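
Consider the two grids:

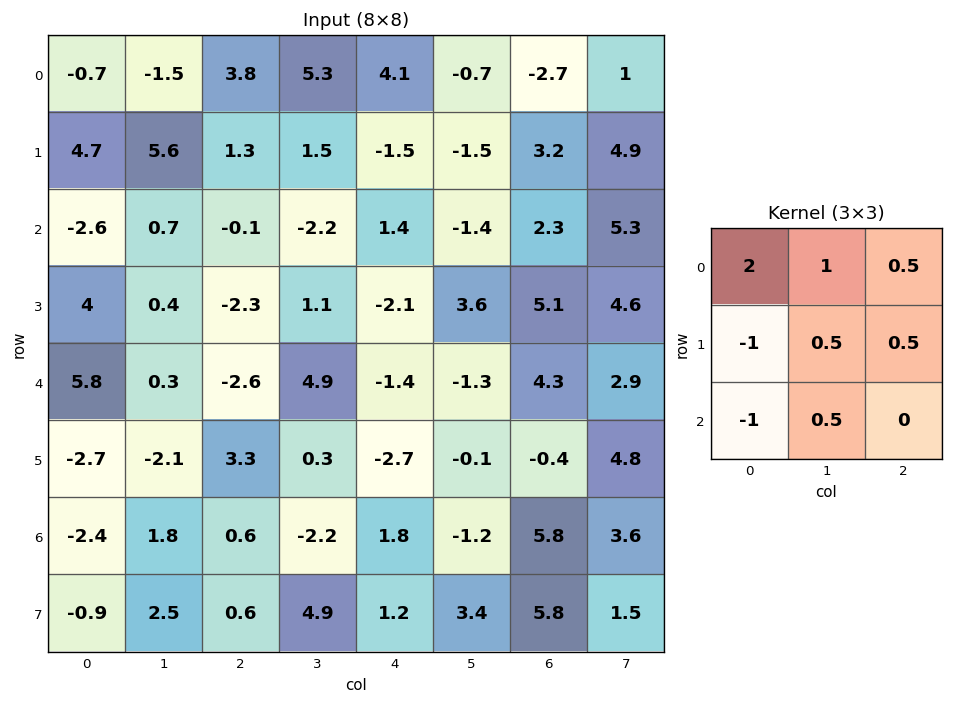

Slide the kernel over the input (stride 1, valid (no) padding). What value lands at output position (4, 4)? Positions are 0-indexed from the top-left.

The receptive field on the input at this output position is [-1.4 -1.3 4.3 / -2.7 -0.1 -0.4 / 1.8 -1.2 5.8]. Elementwise product with the kernel and sum: -1.4·2 + -1.3·1 + 4.3·0.5 + -2.7·-1 + -0.1·0.5 + -0.4·0.5 + 1.8·-1 + -1.2·0.5.

-1.9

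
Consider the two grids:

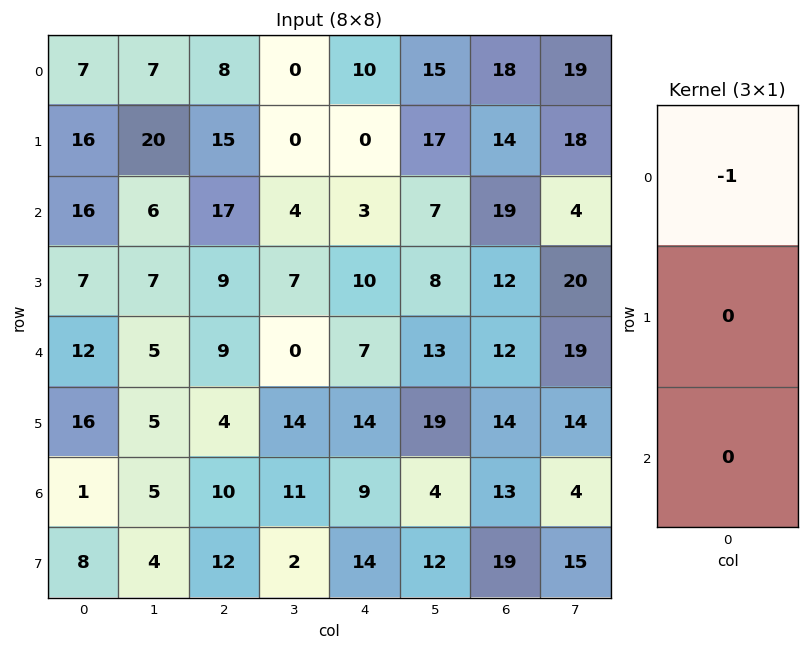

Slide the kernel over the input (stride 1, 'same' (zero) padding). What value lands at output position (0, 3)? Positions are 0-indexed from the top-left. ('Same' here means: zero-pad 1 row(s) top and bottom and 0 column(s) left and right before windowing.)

The receptive field on the zero-padded input at this output position is [0 / 0 / 0]. Elementwise product with the kernel and sum: 0·-1.

0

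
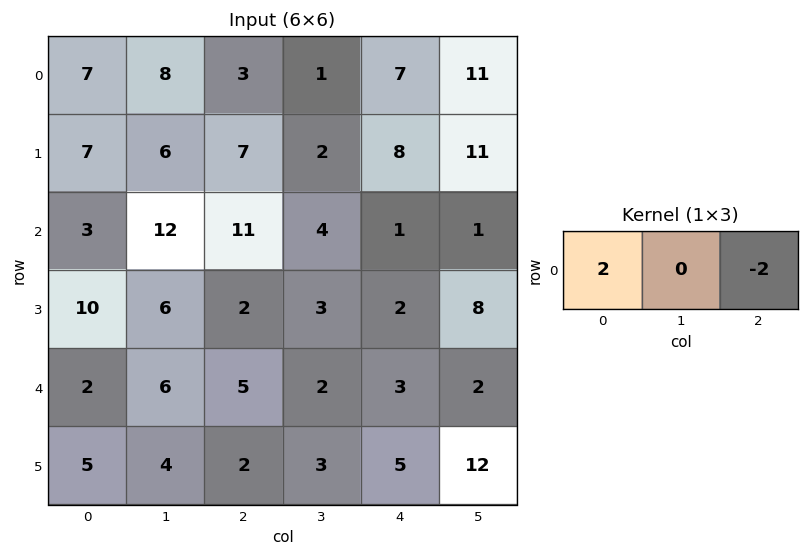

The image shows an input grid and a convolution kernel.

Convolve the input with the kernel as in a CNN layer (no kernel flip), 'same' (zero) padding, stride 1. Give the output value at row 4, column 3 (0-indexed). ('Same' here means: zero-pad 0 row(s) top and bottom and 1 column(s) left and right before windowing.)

4

The receptive field on the zero-padded input at this output position is [5 2 3]. Elementwise product with the kernel and sum: 5·2 + 3·-2.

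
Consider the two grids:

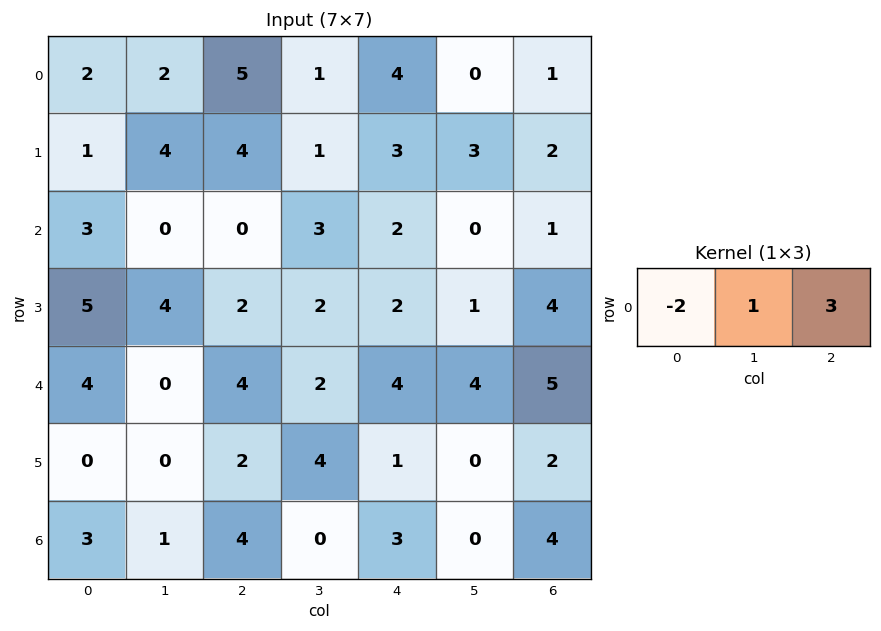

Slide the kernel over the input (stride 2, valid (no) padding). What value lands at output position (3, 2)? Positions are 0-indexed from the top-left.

The receptive field on the input at this output position is [3 0 4]. Elementwise product with the kernel and sum: 3·-2 + 0·1 + 4·3.

6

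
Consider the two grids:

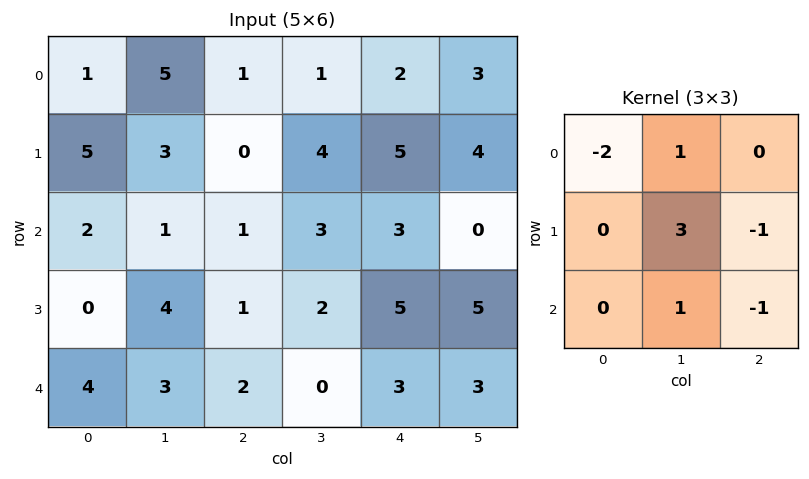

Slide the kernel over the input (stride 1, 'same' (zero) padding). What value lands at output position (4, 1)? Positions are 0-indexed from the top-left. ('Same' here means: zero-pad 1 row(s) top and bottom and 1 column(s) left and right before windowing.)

The receptive field on the zero-padded input at this output position is [0 4 1 / 4 3 2 / 0 0 0]. Elementwise product with the kernel and sum: 0·-2 + 4·1 + 3·3 + 2·-1 + 0·1 + 0·-1.

11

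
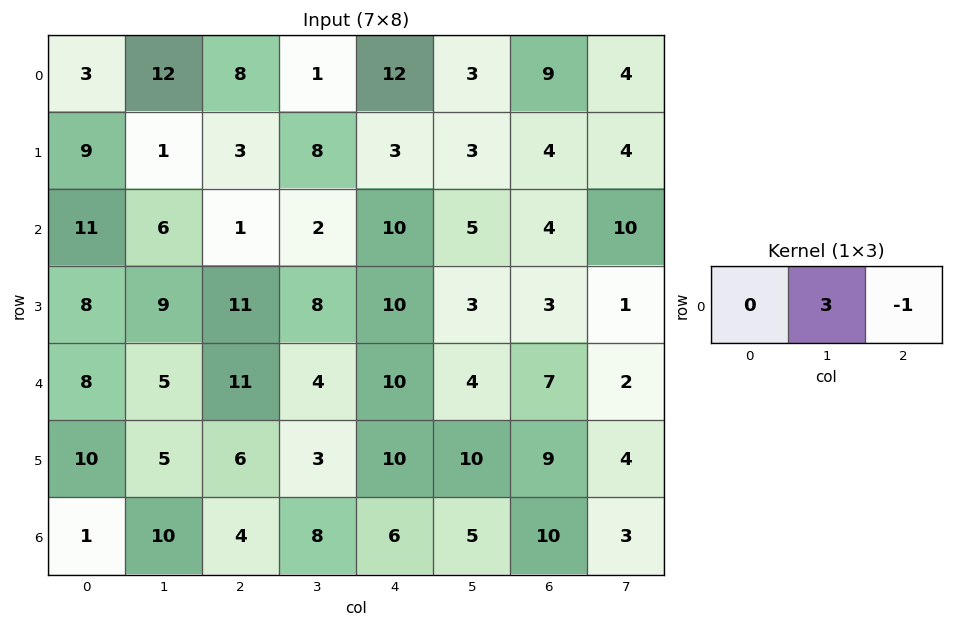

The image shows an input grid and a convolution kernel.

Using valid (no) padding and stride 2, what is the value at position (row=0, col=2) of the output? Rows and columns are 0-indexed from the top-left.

0

The receptive field on the input at this output position is [12 3 9]. Elementwise product with the kernel and sum: 3·3 + 9·-1.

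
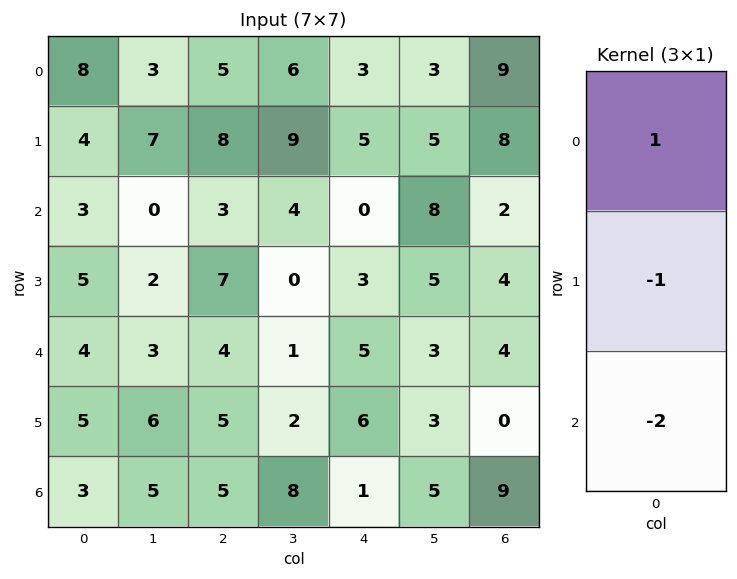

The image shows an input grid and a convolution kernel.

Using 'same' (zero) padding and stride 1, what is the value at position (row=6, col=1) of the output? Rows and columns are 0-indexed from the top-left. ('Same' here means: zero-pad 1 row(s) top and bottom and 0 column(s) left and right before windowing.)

1

The receptive field on the zero-padded input at this output position is [6 / 5 / 0]. Elementwise product with the kernel and sum: 6·1 + 5·-1 + 0·-2.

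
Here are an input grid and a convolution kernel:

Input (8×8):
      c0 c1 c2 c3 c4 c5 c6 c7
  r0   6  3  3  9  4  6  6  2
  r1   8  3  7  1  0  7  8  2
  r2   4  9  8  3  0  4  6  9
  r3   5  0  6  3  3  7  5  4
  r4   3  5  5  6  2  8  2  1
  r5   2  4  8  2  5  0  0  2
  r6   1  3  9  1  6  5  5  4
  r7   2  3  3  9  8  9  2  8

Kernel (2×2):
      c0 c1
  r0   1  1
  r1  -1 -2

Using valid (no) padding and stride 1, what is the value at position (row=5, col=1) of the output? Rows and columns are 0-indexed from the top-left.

The receptive field on the input at this output position is [4 8 / 3 9]. Elementwise product with the kernel and sum: 4·1 + 8·1 + 3·-1 + 9·-2.

-9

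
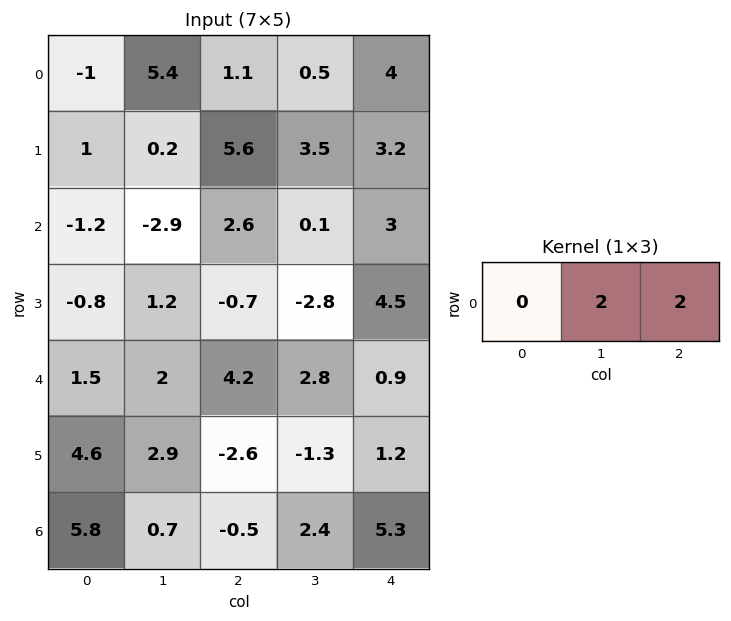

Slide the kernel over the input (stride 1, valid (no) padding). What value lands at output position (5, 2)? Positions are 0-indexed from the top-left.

The receptive field on the input at this output position is [-2.6 -1.3 1.2]. Elementwise product with the kernel and sum: -1.3·2 + 1.2·2.

-0.2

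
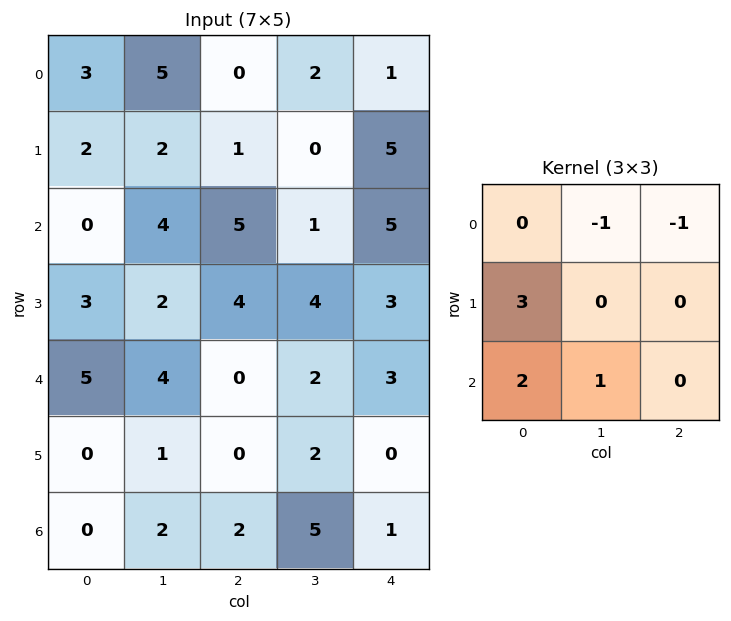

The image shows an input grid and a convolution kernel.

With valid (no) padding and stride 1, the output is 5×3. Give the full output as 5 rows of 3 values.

Output[0,0]: The receptive field on the input at this output position is [3 5 0 / 2 2 1 / 0 4 5]. Elementwise product with the kernel and sum: 5·-1 + 0·-1 + 2·3 + 0·2 + 4·1.

5 17 11
5 19 22
14 8 8
10 6 -5
-2 7 4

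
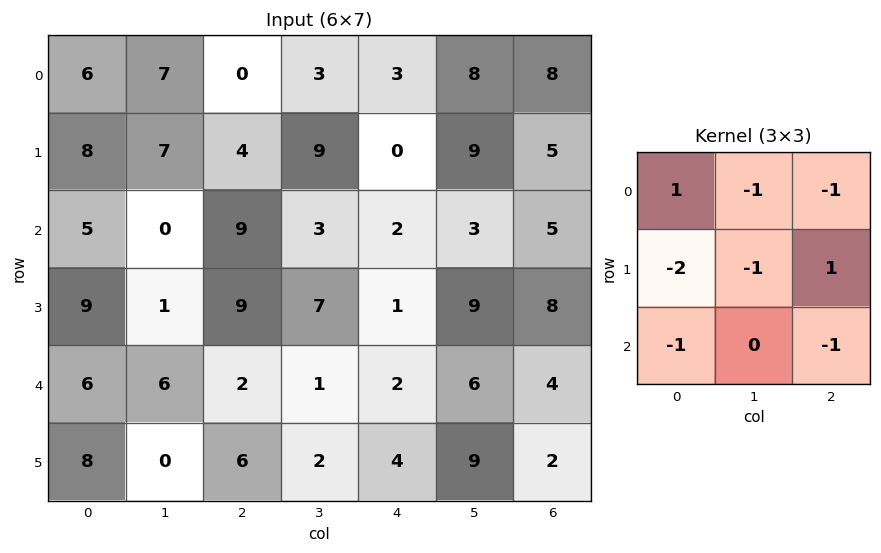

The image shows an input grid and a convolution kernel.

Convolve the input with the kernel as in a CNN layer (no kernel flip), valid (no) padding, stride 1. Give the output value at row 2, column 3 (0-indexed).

-15

The receptive field on the input at this output position is [3 2 3 / 7 1 9 / 1 2 6]. Elementwise product with the kernel and sum: 3·1 + 2·-1 + 3·-1 + 7·-2 + 1·-1 + 9·1 + 1·-1 + 6·-1.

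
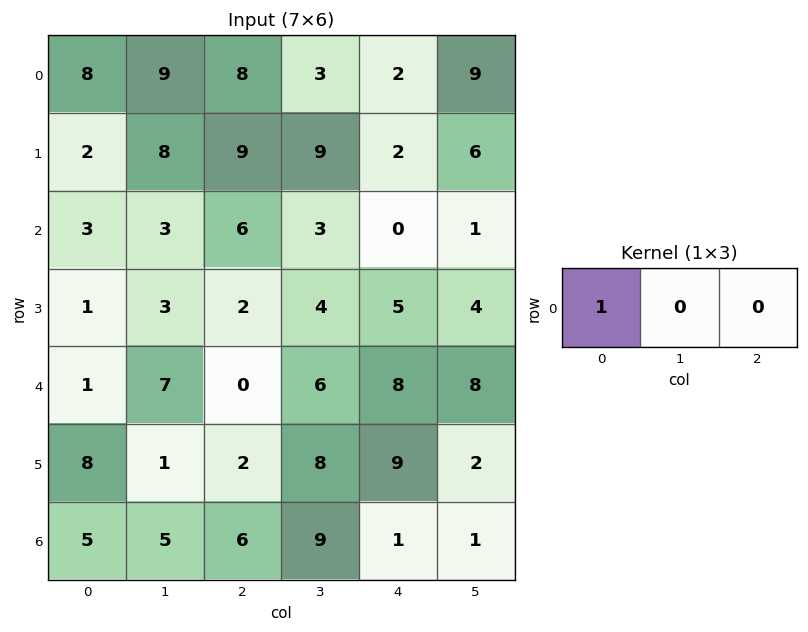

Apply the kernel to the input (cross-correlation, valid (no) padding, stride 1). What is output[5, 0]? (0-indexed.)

8

The receptive field on the input at this output position is [8 1 2]. Elementwise product with the kernel and sum: 8·1.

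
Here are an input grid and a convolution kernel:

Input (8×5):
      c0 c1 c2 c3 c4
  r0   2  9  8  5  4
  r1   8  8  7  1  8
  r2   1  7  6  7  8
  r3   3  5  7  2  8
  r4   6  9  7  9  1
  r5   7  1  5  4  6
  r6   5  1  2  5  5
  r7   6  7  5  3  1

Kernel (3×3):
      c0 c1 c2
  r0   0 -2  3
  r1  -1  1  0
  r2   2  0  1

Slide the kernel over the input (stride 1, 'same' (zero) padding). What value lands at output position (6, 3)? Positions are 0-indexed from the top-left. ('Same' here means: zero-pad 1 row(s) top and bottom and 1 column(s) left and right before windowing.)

The receptive field on the zero-padded input at this output position is [5 4 6 / 2 5 5 / 5 3 1]. Elementwise product with the kernel and sum: 4·-2 + 6·3 + 2·-1 + 5·1 + 5·2 + 1·1.

24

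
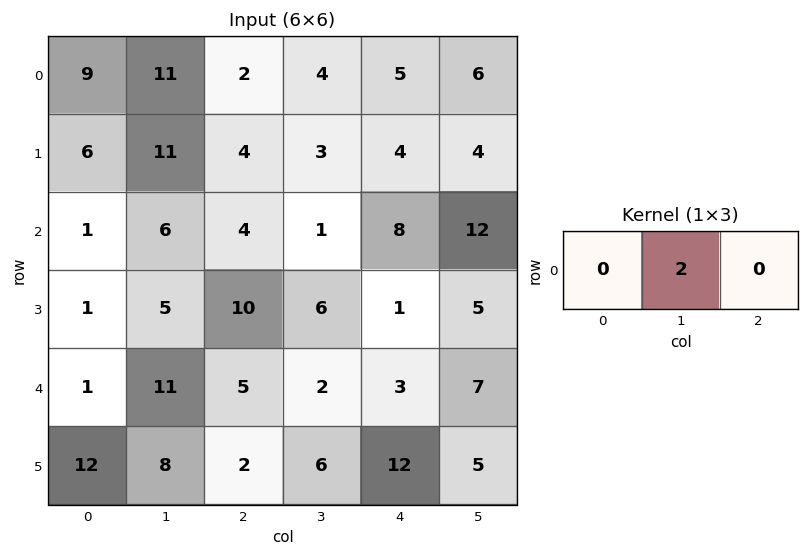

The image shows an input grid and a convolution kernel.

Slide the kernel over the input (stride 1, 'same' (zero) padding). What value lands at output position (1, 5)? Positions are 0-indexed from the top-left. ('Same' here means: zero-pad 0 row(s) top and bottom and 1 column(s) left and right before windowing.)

8

The receptive field on the zero-padded input at this output position is [4 4 0]. Elementwise product with the kernel and sum: 4·2.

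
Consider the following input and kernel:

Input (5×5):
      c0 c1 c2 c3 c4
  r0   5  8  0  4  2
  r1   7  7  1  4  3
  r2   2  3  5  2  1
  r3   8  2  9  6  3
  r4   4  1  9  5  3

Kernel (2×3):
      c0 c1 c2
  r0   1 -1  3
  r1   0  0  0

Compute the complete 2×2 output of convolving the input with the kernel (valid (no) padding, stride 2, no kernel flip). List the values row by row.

Output[0,0]: The receptive field on the input at this output position is [5 8 0 / 7 7 1]. Elementwise product with the kernel and sum: 5·1 + 8·-1 + 0·3.
Output[0,1]: The receptive field on the input at this output position is [0 4 2 / 1 4 3]. Elementwise product with the kernel and sum: 0·1 + 4·-1 + 2·3.

-3 2
14 6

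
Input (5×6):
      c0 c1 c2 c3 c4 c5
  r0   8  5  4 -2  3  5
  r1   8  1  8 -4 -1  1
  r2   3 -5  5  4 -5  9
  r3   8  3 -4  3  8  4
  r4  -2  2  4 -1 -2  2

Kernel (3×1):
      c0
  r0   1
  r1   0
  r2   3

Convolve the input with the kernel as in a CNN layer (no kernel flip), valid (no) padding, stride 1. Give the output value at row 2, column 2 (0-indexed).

The receptive field on the input at this output position is [5 / -4 / 4]. Elementwise product with the kernel and sum: 5·1 + 4·3.

17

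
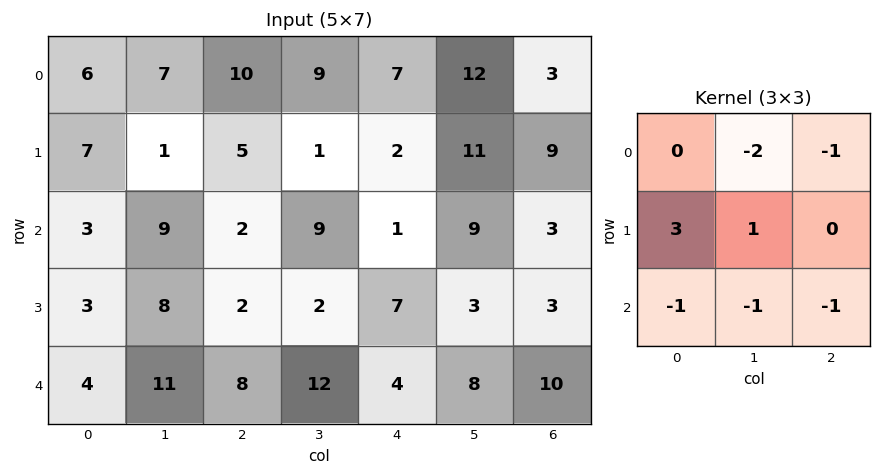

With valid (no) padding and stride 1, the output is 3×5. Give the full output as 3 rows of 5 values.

Output[0,0]: The receptive field on the input at this output position is [6 7 10 / 7 1 5 / 3 9 2]. Elementwise product with the kernel and sum: 7·-2 + 10·-1 + 7·3 + 1·1 + 3·-1 + 9·-1 + 2·-1.

-16 -41 -21 -40 -23
-2 6 0 1 -32
-26 -18 -35 -22 -19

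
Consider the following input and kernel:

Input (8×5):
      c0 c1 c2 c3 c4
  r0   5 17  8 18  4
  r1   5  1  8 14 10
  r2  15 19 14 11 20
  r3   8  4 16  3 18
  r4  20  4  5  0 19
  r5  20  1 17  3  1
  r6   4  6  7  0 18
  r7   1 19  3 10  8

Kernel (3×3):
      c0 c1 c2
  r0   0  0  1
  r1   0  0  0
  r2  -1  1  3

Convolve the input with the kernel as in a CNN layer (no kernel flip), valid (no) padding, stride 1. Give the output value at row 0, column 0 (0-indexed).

54

The receptive field on the input at this output position is [5 17 8 / 5 1 8 / 15 19 14]. Elementwise product with the kernel and sum: 8·1 + 15·-1 + 19·1 + 14·3.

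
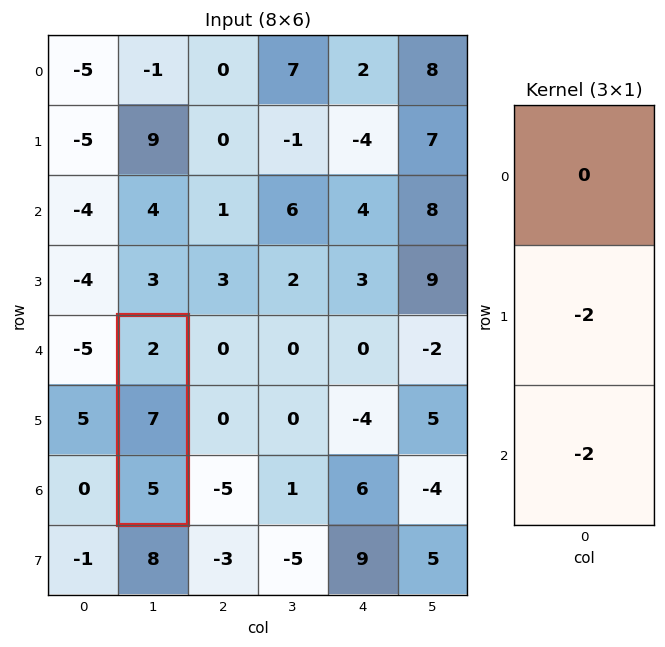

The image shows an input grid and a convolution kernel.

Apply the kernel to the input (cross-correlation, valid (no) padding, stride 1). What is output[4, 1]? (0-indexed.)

The receptive field on the input at this output position is [2 / 7 / 5]. Elementwise product with the kernel and sum: 7·-2 + 5·-2.

-24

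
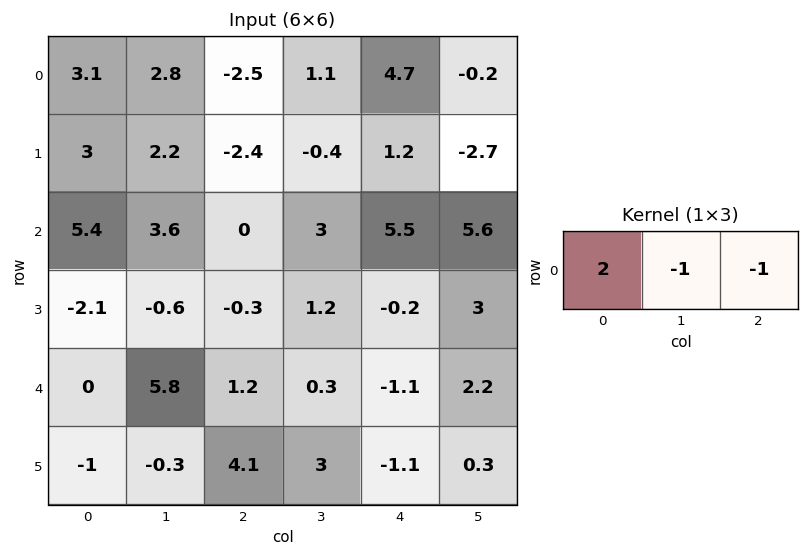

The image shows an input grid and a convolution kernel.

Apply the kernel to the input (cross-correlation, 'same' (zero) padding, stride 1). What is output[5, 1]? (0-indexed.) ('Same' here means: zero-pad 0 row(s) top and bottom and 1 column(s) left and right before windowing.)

-5.8

The receptive field on the zero-padded input at this output position is [-1 -0.3 4.1]. Elementwise product with the kernel and sum: -1·2 + -0.3·-1 + 4.1·-1.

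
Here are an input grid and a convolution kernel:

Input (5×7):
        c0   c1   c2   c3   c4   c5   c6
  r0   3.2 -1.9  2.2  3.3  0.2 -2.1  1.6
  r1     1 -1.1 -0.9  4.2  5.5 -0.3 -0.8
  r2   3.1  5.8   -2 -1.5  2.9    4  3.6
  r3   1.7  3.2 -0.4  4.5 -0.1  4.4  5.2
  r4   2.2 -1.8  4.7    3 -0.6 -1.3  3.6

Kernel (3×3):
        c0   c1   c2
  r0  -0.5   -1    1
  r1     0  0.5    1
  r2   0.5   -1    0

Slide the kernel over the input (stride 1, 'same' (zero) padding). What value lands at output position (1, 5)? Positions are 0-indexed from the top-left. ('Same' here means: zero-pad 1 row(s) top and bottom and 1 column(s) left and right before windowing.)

0.1

The receptive field on the zero-padded input at this output position is [0.2 -2.1 1.6 / 5.5 -0.3 -0.8 / 2.9 4 3.6]. Elementwise product with the kernel and sum: 0.2·-0.5 + -2.1·-1 + 1.6·1 + -0.3·0.5 + -0.8·1 + 2.9·0.5 + 4·-1.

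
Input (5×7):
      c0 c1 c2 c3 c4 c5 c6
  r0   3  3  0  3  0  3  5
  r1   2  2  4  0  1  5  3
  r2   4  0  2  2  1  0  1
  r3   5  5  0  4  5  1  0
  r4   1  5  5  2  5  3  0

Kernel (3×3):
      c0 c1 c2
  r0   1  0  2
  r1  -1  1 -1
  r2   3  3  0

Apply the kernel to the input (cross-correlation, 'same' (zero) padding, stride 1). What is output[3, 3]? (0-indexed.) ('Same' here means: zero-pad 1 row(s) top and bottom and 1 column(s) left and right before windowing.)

The receptive field on the zero-padded input at this output position is [2 2 1 / 0 4 5 / 5 2 5]. Elementwise product with the kernel and sum: 2·1 + 1·2 + 0·-1 + 4·1 + 5·-1 + 5·3 + 2·3.

24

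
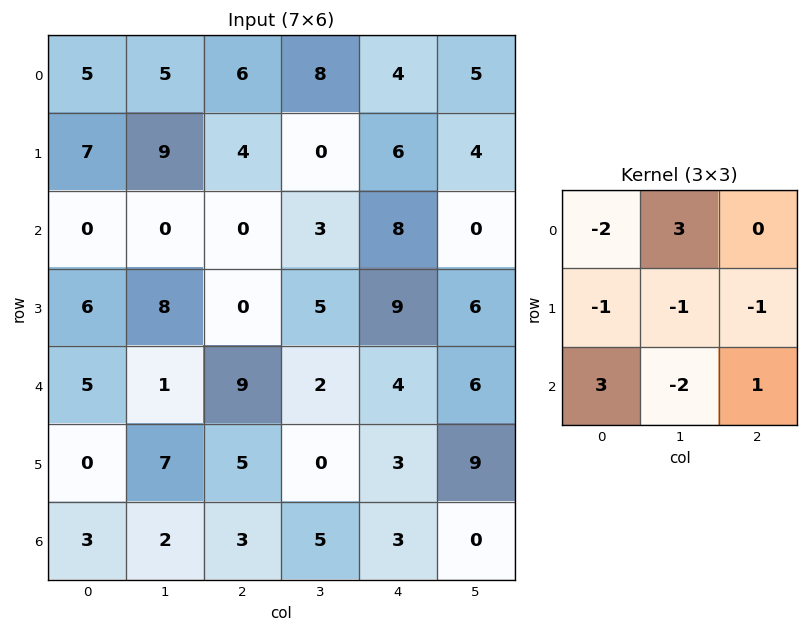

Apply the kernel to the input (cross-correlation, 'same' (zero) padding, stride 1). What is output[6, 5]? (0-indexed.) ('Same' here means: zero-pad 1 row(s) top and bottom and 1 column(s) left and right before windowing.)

The receptive field on the zero-padded input at this output position is [3 9 0 / 3 0 0 / 0 0 0]. Elementwise product with the kernel and sum: 3·-2 + 9·3 + 3·-1 + 0·-1 + 0·-1 + 0·3 + 0·-2 + 0·1.

18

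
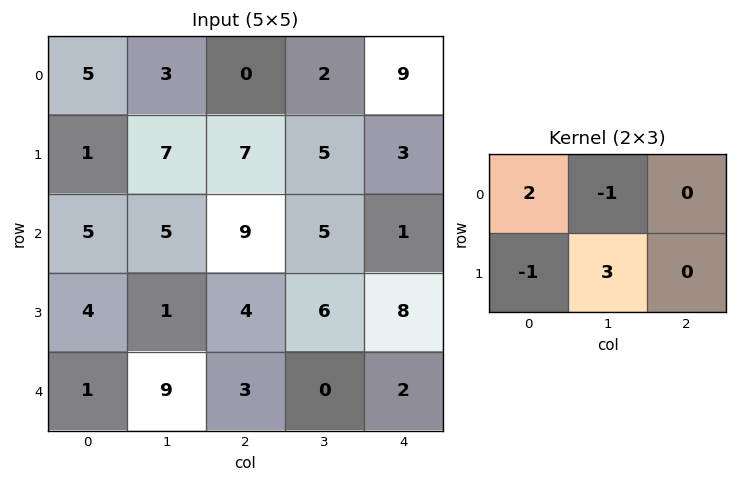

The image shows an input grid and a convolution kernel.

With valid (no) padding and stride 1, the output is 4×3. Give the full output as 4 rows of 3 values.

27 20 6
5 29 15
4 12 27
33 -2 -1

Output[0,0]: The receptive field on the input at this output position is [5 3 0 / 1 7 7]. Elementwise product with the kernel and sum: 5·2 + 3·-1 + 1·-1 + 7·3.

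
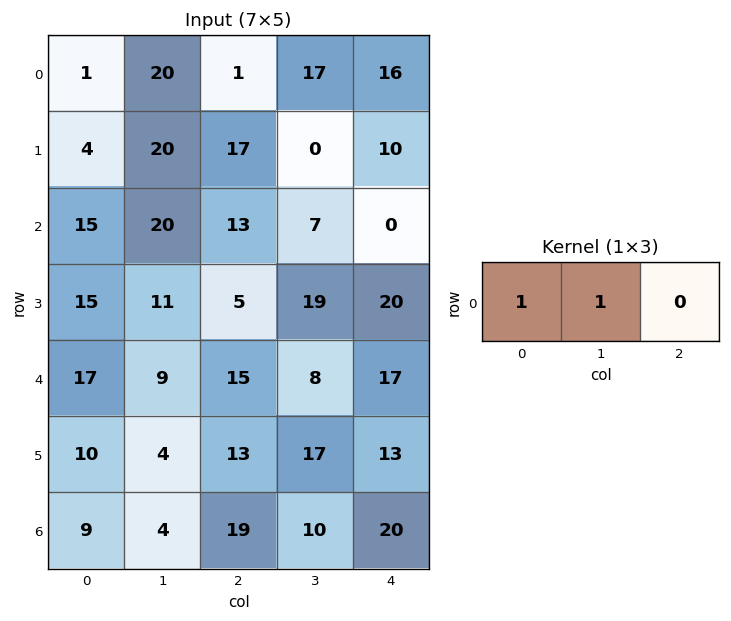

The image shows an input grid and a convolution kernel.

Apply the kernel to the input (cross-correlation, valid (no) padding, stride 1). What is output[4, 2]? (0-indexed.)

23

The receptive field on the input at this output position is [15 8 17]. Elementwise product with the kernel and sum: 15·1 + 8·1.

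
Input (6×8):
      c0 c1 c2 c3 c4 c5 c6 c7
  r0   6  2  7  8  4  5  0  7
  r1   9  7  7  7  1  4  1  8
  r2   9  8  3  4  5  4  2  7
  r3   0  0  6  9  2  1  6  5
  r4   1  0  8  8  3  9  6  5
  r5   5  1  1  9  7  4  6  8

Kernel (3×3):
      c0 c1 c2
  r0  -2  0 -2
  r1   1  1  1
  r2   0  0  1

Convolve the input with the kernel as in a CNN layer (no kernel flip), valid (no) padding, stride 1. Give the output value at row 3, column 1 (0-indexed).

The receptive field on the input at this output position is [0 6 9 / 0 8 8 / 1 1 9]. Elementwise product with the kernel and sum: 0·-2 + 9·-2 + 0·1 + 8·1 + 8·1 + 9·1.

7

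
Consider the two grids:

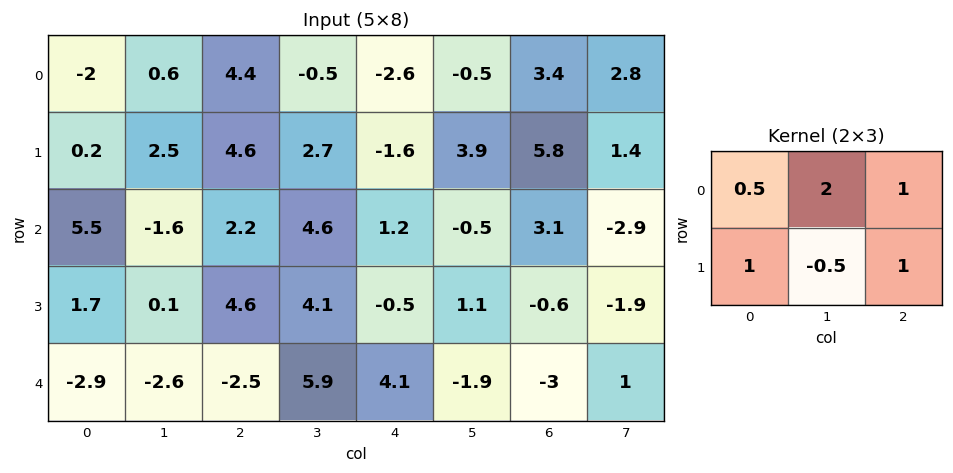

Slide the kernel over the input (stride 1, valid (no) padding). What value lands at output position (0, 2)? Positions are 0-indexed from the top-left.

The receptive field on the input at this output position is [4.4 -0.5 -2.6 / 4.6 2.7 -1.6]. Elementwise product with the kernel and sum: 4.4·0.5 + -0.5·2 + -2.6·1 + 4.6·1 + 2.7·-0.5 + -1.6·1.

0.25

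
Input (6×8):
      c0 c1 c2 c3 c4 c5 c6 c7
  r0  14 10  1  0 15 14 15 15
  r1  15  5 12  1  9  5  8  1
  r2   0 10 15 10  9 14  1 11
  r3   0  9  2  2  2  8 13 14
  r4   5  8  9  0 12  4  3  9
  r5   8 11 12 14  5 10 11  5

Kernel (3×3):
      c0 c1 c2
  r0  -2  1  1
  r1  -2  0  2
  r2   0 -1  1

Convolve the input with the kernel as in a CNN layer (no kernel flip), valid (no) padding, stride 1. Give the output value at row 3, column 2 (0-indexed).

-3

The receptive field on the input at this output position is [2 2 2 / 9 0 12 / 12 14 5]. Elementwise product with the kernel and sum: 2·-2 + 2·1 + 2·1 + 9·-2 + 12·2 + 14·-1 + 5·1.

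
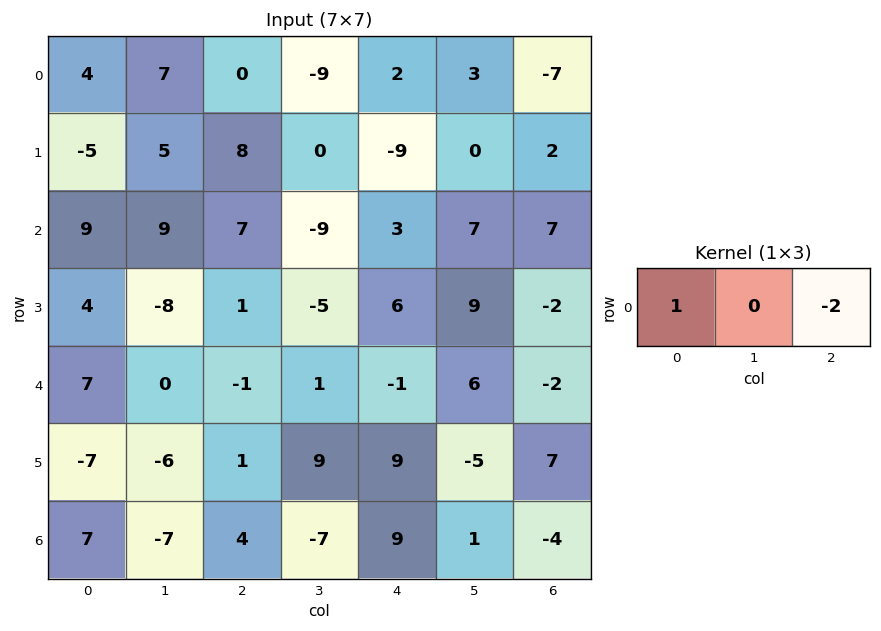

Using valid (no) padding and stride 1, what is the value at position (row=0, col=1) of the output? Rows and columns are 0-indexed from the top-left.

25

The receptive field on the input at this output position is [7 0 -9]. Elementwise product with the kernel and sum: 7·1 + -9·-2.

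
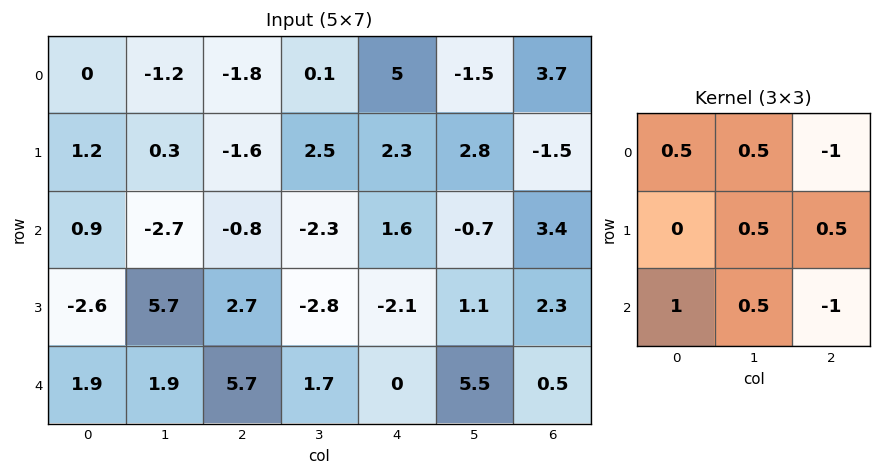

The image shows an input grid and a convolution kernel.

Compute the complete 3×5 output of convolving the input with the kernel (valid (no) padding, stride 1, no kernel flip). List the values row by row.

Output[0,0]: The receptive field on the input at this output position is [0 -1.2 -1.8 / 1.2 0.3 -1.6 / 0.9 -2.7 -0.8]. Elementwise product with the kernel and sum: 0·0.5 + -1.2·0.5 + -1.8·-1 + 0.3·0.5 + -1.6·0.5 + 0.9·1 + -2.7·0.5 + -0.8·-1.

0.9 -1.95 -7 5.8 -3.45
-1.85 5.15 1.2 -4.9 1.55
1.25 3.55 0.95 -3.95 1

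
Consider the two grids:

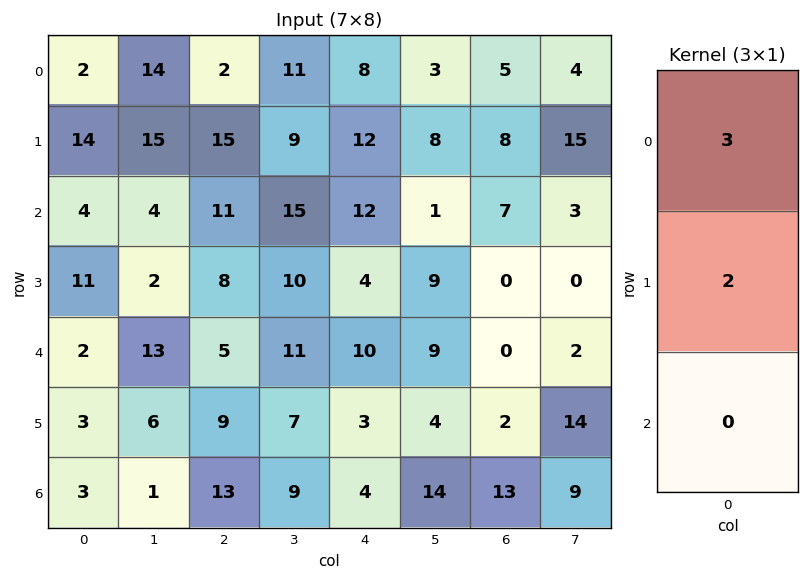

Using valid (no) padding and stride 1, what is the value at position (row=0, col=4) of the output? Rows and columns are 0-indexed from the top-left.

The receptive field on the input at this output position is [8 / 12 / 12]. Elementwise product with the kernel and sum: 8·3 + 12·2.

48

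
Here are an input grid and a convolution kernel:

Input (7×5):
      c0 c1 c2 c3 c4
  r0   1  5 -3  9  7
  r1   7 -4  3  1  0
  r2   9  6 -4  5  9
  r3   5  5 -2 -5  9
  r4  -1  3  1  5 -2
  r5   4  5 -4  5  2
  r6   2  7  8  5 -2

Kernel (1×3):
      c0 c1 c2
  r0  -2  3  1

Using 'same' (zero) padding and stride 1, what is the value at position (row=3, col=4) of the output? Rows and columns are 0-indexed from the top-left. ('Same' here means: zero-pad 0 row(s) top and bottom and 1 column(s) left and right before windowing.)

37

The receptive field on the zero-padded input at this output position is [-5 9 0]. Elementwise product with the kernel and sum: -5·-2 + 9·3 + 0·1.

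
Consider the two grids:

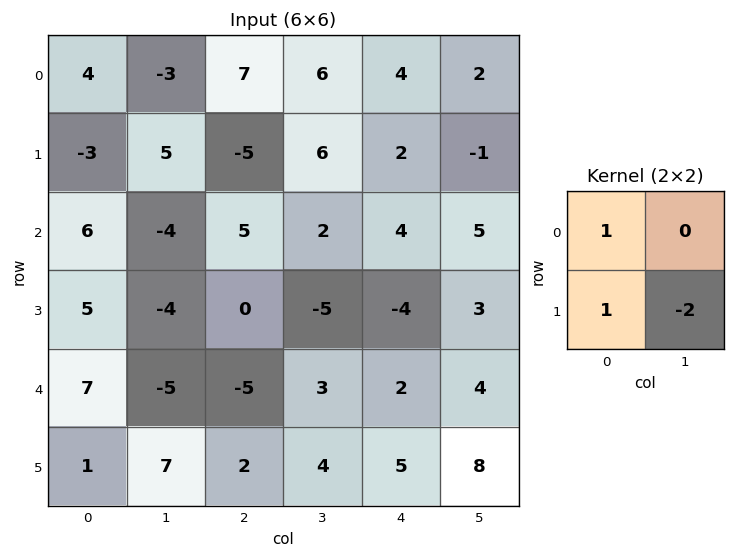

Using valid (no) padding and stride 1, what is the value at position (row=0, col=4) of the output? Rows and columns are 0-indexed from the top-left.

The receptive field on the input at this output position is [4 2 / 2 -1]. Elementwise product with the kernel and sum: 4·1 + 2·1 + -1·-2.

8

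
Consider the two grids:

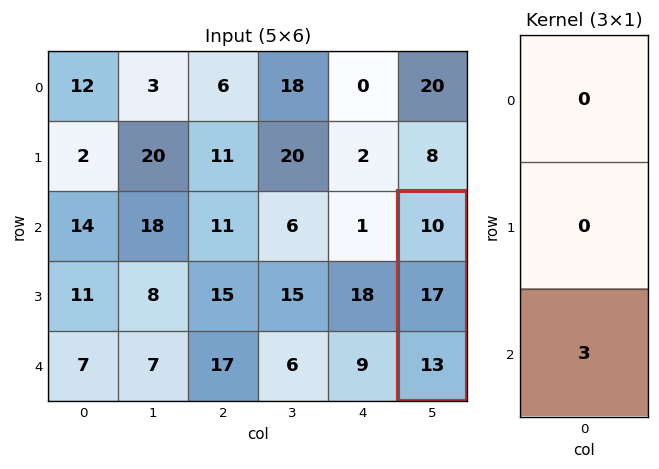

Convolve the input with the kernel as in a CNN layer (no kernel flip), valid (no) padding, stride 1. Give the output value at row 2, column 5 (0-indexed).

39

The receptive field on the input at this output position is [10 / 17 / 13]. Elementwise product with the kernel and sum: 13·3.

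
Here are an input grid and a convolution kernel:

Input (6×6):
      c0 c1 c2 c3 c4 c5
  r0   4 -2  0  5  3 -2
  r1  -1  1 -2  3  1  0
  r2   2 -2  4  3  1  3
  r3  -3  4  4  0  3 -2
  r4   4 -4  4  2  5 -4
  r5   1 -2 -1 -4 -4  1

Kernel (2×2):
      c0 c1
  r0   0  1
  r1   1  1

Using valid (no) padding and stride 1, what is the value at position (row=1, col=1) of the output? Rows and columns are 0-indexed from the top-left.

The receptive field on the input at this output position is [1 -2 / -2 4]. Elementwise product with the kernel and sum: -2·1 + -2·1 + 4·1.

0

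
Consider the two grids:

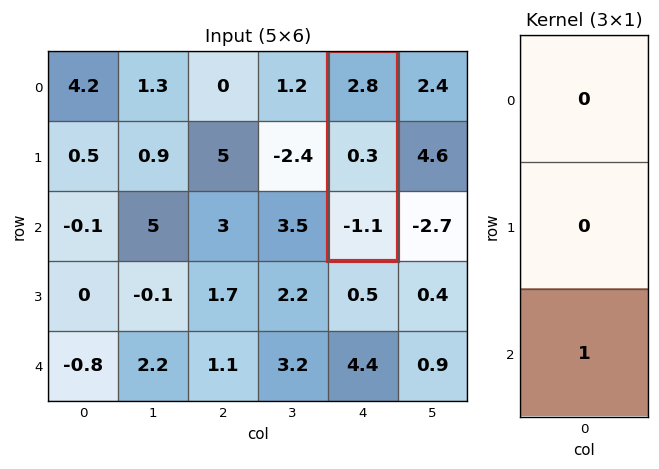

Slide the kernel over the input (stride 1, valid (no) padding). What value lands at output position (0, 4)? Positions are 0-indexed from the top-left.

The receptive field on the input at this output position is [2.8 / 0.3 / -1.1]. Elementwise product with the kernel and sum: -1.1·1.

-1.1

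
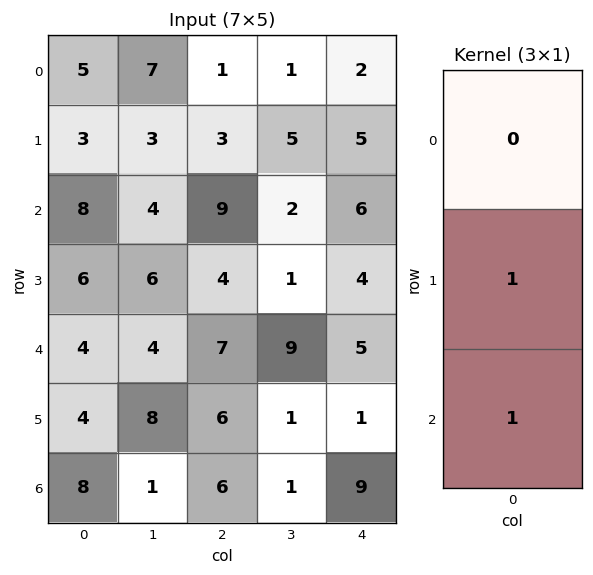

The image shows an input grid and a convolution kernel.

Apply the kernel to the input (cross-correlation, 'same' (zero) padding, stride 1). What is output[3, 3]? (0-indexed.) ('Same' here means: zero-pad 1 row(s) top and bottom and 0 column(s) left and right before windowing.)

10

The receptive field on the zero-padded input at this output position is [2 / 1 / 9]. Elementwise product with the kernel and sum: 1·1 + 9·1.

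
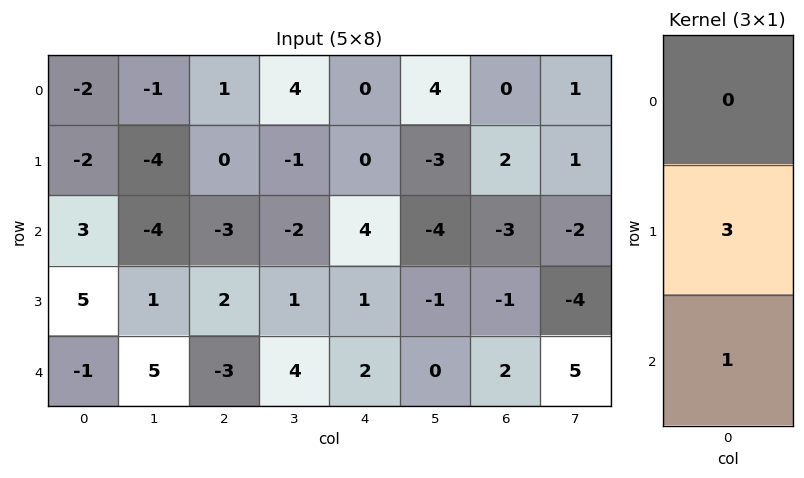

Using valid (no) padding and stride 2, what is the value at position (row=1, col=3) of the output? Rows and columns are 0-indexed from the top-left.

The receptive field on the input at this output position is [-3 / -1 / 2]. Elementwise product with the kernel and sum: -1·3 + 2·1.

-1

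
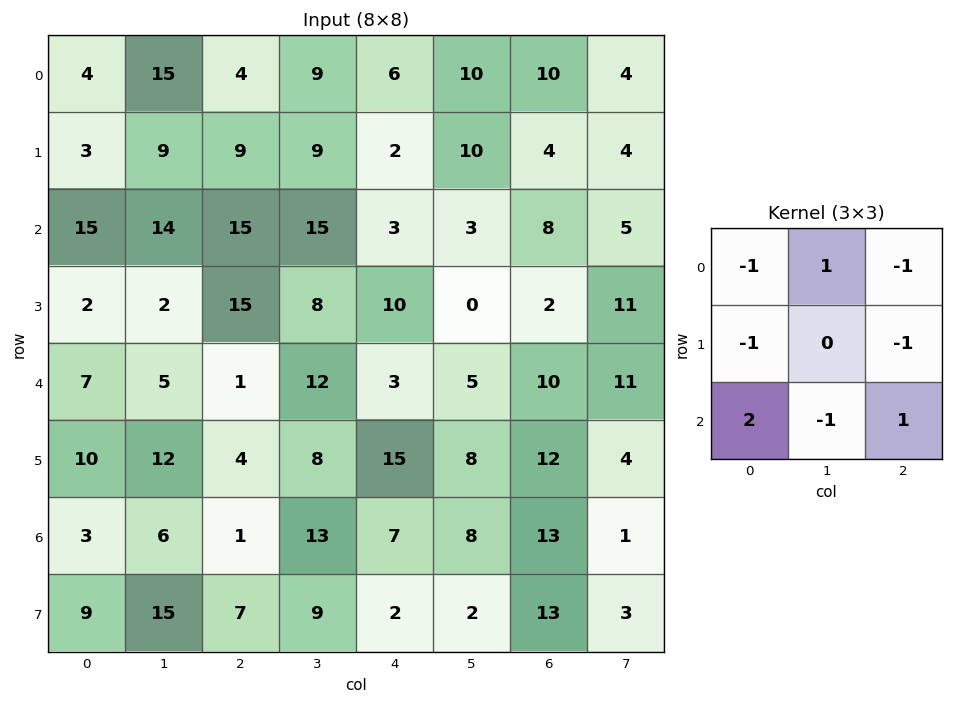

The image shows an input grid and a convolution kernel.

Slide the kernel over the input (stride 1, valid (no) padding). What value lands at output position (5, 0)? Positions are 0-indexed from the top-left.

4

The receptive field on the input at this output position is [10 12 4 / 3 6 1 / 9 15 7]. Elementwise product with the kernel and sum: 10·-1 + 12·1 + 4·-1 + 3·-1 + 1·-1 + 9·2 + 15·-1 + 7·1.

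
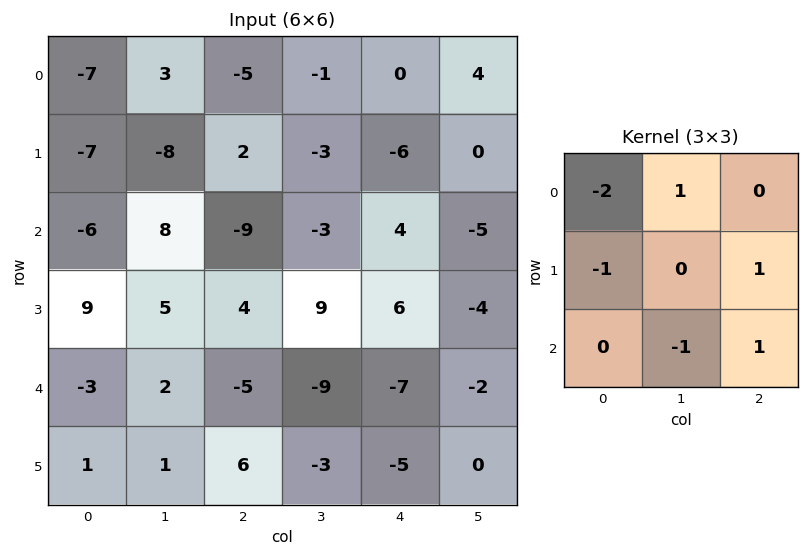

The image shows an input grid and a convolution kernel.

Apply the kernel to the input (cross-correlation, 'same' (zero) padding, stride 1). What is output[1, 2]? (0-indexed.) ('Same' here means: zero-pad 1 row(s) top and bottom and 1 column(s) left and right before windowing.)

0

The receptive field on the zero-padded input at this output position is [3 -5 -1 / -8 2 -3 / 8 -9 -3]. Elementwise product with the kernel and sum: 3·-2 + -5·1 + -8·-1 + -3·1 + -9·-1 + -3·1.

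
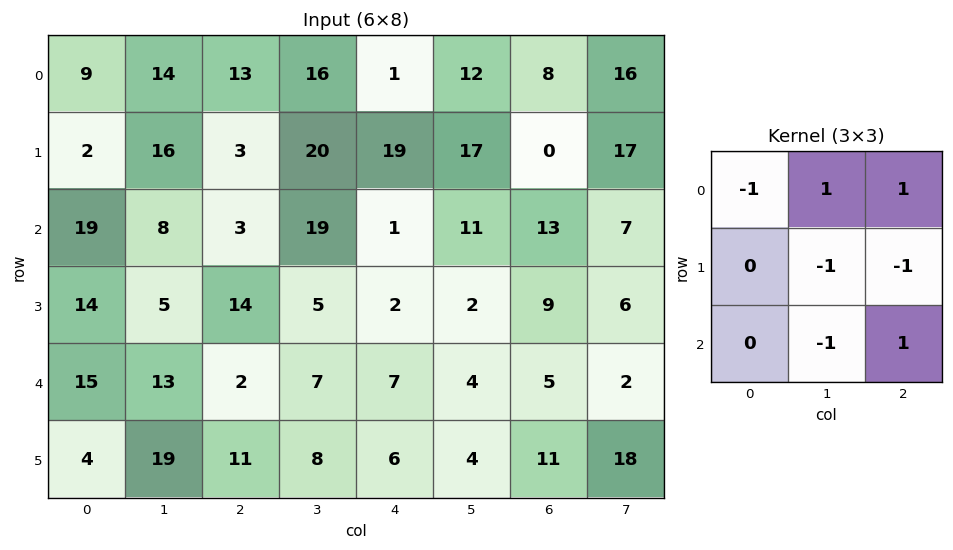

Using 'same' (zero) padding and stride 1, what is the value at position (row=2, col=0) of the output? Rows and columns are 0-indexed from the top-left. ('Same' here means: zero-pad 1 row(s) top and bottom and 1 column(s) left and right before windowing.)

The receptive field on the zero-padded input at this output position is [0 2 16 / 0 19 8 / 0 14 5]. Elementwise product with the kernel and sum: 0·-1 + 2·1 + 16·1 + 19·-1 + 8·-1 + 14·-1 + 5·1.

-18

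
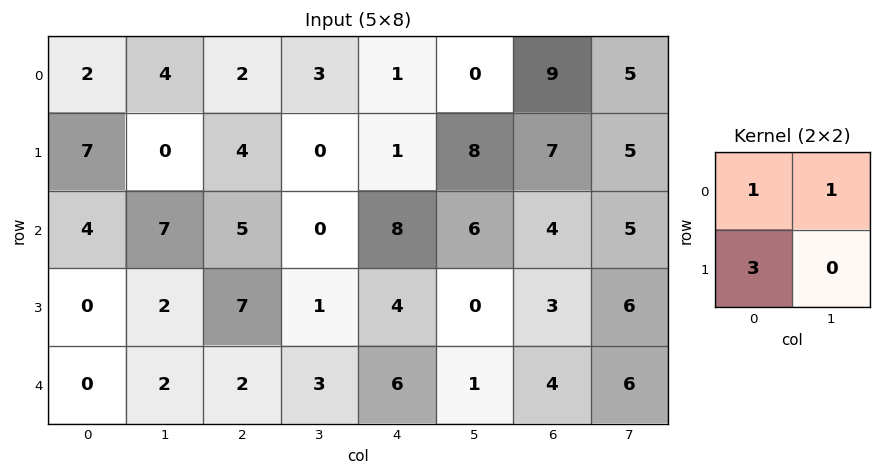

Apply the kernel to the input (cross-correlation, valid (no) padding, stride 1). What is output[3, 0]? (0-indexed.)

The receptive field on the input at this output position is [0 2 / 0 2]. Elementwise product with the kernel and sum: 0·1 + 2·1 + 0·3.

2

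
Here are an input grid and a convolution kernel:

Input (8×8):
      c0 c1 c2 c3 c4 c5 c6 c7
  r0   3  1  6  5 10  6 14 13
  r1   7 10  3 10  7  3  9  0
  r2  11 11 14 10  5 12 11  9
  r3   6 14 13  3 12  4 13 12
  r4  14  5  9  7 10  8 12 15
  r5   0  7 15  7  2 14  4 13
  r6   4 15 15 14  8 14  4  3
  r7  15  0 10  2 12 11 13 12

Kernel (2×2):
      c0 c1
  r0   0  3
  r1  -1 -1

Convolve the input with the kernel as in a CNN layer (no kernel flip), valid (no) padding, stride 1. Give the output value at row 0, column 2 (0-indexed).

The receptive field on the input at this output position is [6 5 / 3 10]. Elementwise product with the kernel and sum: 5·3 + 3·-1 + 10·-1.

2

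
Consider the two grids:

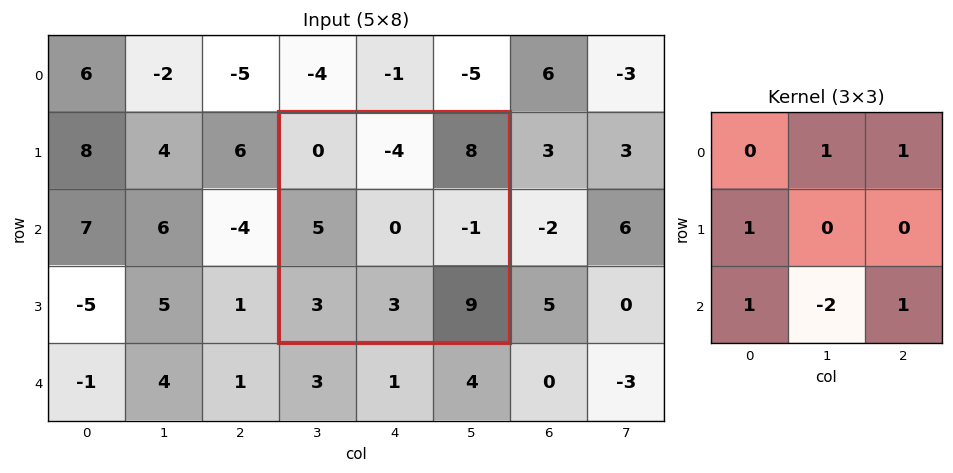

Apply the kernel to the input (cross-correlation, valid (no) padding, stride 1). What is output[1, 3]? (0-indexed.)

The receptive field on the input at this output position is [0 -4 8 / 5 0 -1 / 3 3 9]. Elementwise product with the kernel and sum: -4·1 + 8·1 + 5·1 + 3·1 + 3·-2 + 9·1.

15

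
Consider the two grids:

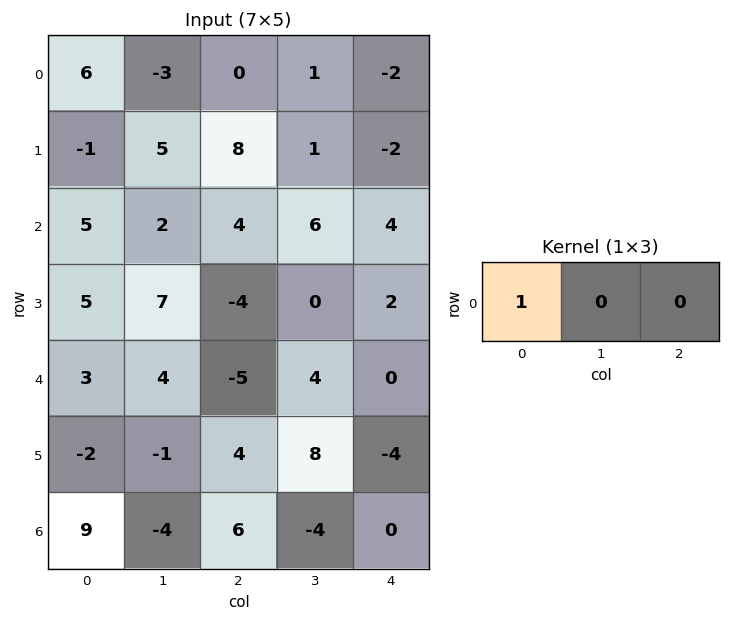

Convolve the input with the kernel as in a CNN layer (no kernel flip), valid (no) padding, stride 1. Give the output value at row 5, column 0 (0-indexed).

-2

The receptive field on the input at this output position is [-2 -1 4]. Elementwise product with the kernel and sum: -2·1.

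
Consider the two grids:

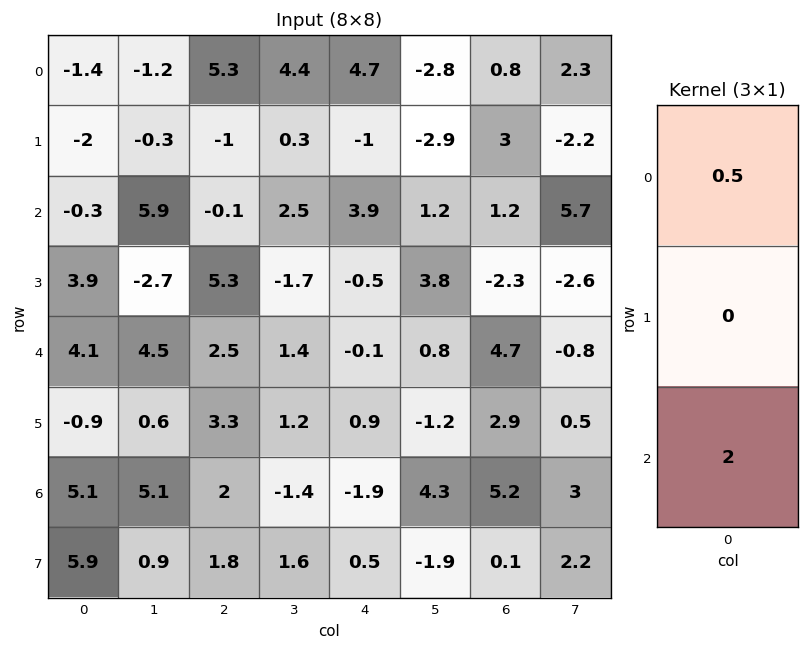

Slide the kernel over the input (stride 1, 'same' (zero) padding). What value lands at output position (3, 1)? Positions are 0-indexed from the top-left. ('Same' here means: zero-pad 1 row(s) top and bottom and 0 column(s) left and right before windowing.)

The receptive field on the zero-padded input at this output position is [5.9 / -2.7 / 4.5]. Elementwise product with the kernel and sum: 5.9·0.5 + 4.5·2.

11.95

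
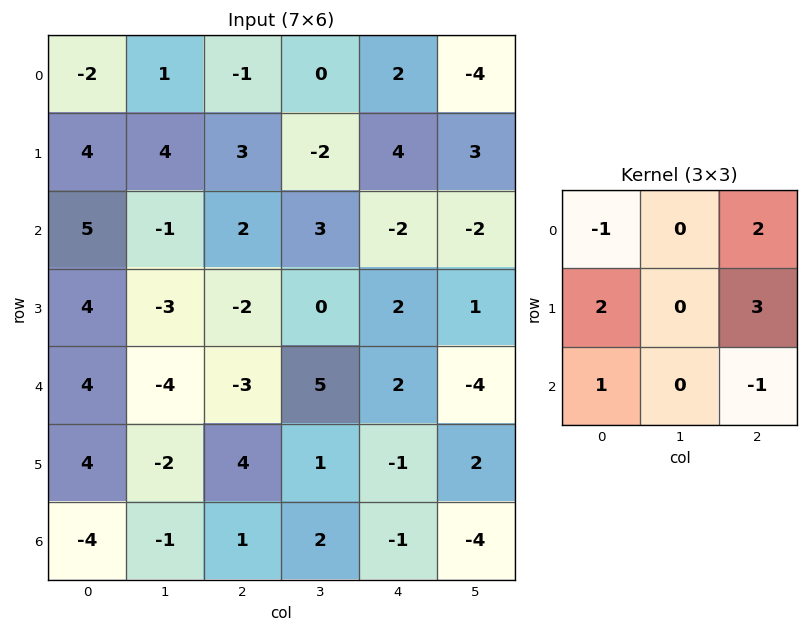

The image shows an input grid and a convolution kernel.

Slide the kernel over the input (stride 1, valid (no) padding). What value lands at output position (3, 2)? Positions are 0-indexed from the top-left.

The receptive field on the input at this output position is [-2 0 2 / -3 5 2 / 4 1 -1]. Elementwise product with the kernel and sum: -2·-1 + 2·2 + -3·2 + 2·3 + 4·1 + -1·-1.

11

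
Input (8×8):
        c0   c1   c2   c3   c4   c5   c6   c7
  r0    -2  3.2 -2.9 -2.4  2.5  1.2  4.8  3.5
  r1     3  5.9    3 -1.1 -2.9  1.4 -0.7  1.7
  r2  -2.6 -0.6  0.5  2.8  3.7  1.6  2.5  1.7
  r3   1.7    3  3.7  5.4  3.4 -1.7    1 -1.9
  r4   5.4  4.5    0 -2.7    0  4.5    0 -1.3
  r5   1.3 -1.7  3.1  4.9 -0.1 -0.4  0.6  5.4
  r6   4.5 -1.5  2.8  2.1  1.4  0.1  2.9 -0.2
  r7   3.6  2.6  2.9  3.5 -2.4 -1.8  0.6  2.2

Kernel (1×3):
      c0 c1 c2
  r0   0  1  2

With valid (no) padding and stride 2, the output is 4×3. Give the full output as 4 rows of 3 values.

-2.6 2.6 10.8
0.4 10.2 6.6
4.5 -2.7 4.5
4.1 4.9 5.9

Output[0,0]: The receptive field on the input at this output position is [-2 3.2 -2.9]. Elementwise product with the kernel and sum: 3.2·1 + -2.9·2.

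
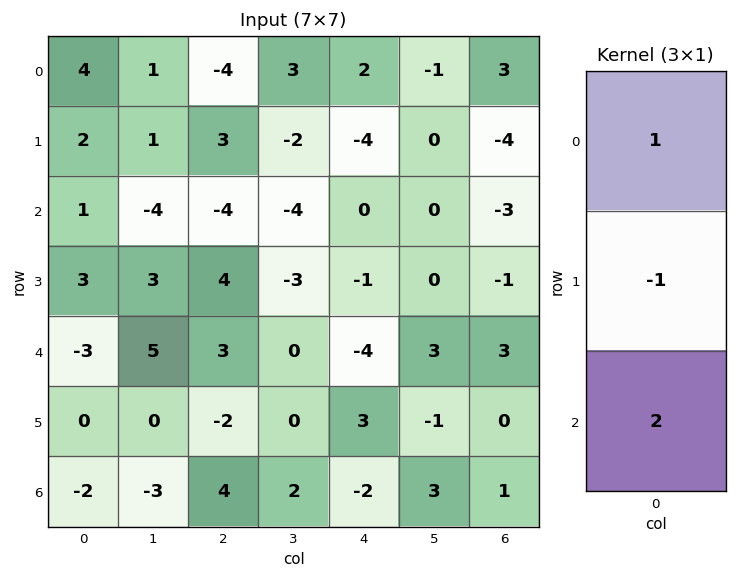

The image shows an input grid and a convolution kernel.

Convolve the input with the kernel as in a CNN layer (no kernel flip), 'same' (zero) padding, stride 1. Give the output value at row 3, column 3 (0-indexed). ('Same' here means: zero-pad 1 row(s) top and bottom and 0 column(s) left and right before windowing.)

The receptive field on the zero-padded input at this output position is [-4 / -3 / 0]. Elementwise product with the kernel and sum: -4·1 + -3·-1 + 0·2.

-1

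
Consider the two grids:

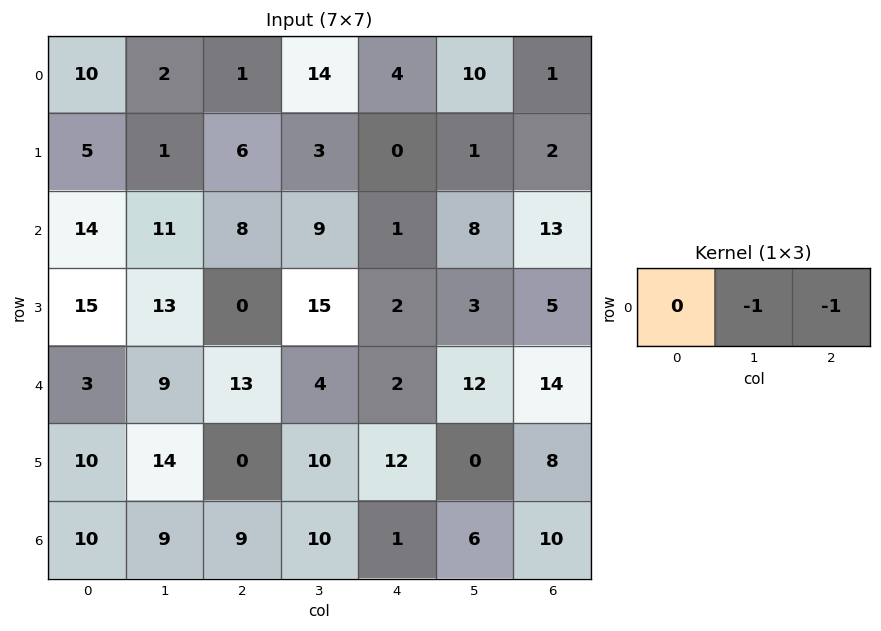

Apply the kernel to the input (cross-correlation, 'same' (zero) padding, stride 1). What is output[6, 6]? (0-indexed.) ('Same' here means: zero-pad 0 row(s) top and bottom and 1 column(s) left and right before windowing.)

-10

The receptive field on the zero-padded input at this output position is [6 10 0]. Elementwise product with the kernel and sum: 10·-1 + 0·-1.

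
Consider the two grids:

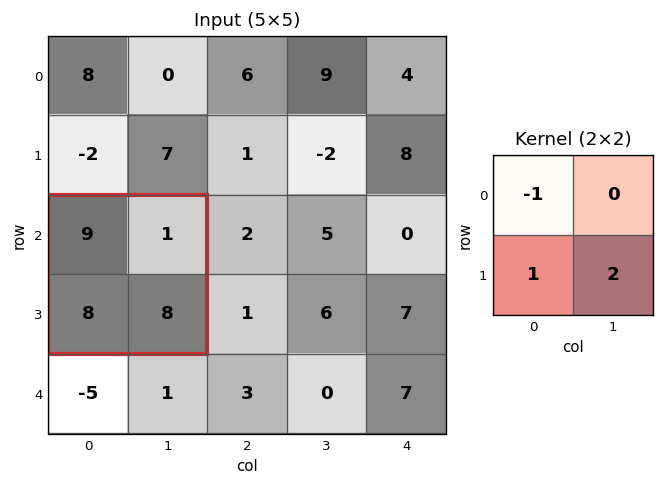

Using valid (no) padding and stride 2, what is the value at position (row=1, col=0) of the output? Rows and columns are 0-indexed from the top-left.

The receptive field on the input at this output position is [9 1 / 8 8]. Elementwise product with the kernel and sum: 9·-1 + 8·1 + 8·2.

15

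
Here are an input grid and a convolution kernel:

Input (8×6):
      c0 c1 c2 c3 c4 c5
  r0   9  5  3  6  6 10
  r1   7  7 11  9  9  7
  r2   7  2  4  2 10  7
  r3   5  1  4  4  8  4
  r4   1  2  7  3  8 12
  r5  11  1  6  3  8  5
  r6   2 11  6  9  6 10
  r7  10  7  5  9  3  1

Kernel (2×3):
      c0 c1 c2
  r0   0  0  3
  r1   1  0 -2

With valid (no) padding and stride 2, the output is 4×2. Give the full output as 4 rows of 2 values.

Output[0,0]: The receptive field on the input at this output position is [9 5 3 / 7 7 11]. Elementwise product with the kernel and sum: 3·3 + 7·1 + 11·-2.
Output[0,1]: The receptive field on the input at this output position is [3 6 6 / 11 9 9]. Elementwise product with the kernel and sum: 6·3 + 11·1 + 9·-2.

-6 11
9 18
20 14
18 17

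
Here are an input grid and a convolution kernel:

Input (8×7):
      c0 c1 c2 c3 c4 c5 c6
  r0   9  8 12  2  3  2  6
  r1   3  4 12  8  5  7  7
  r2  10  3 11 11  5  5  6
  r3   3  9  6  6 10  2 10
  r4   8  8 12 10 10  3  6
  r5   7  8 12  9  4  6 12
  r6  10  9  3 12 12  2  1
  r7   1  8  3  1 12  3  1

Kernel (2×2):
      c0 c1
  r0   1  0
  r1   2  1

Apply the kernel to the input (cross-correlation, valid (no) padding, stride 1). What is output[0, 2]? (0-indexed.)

44

The receptive field on the input at this output position is [12 2 / 12 8]. Elementwise product with the kernel and sum: 12·1 + 12·2 + 8·1.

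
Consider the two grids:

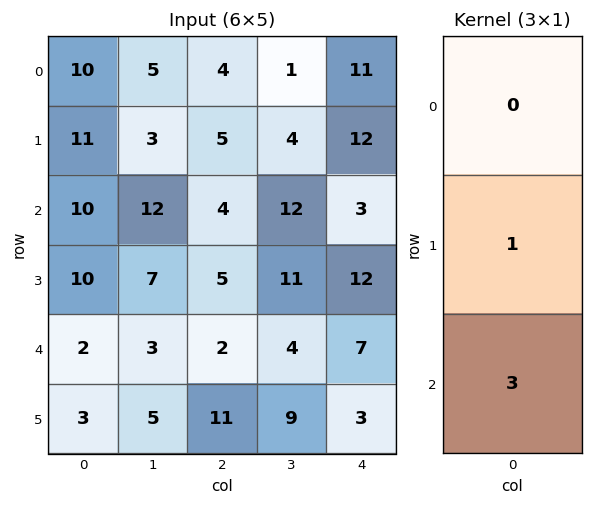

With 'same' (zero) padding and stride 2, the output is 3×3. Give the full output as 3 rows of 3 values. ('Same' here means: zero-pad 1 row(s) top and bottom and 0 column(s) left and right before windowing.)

43 19 47
40 19 39
11 35 16

Output[0,0]: The receptive field on the zero-padded input at this output position is [0 / 10 / 11]. Elementwise product with the kernel and sum: 10·1 + 11·3.
Output[0,1]: The receptive field on the zero-padded input at this output position is [0 / 4 / 5]. Elementwise product with the kernel and sum: 4·1 + 5·3.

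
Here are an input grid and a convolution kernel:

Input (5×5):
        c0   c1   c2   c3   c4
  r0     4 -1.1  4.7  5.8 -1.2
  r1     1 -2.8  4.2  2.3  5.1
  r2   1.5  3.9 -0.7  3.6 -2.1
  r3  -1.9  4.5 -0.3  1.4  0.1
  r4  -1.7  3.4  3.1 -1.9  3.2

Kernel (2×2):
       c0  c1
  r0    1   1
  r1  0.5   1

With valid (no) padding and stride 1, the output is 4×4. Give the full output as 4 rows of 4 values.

0.6 6.4 14.9 10.85
2.85 2.65 9.75 7.1
8.95 5.15 4.15 2.3
5.15 9 0.75 3.75

Output[0,0]: The receptive field on the input at this output position is [4 -1.1 / 1 -2.8]. Elementwise product with the kernel and sum: 4·1 + -1.1·1 + 1·0.5 + -2.8·1.
Output[0,1]: The receptive field on the input at this output position is [-1.1 4.7 / -2.8 4.2]. Elementwise product with the kernel and sum: -1.1·1 + 4.7·1 + -2.8·0.5 + 4.2·1.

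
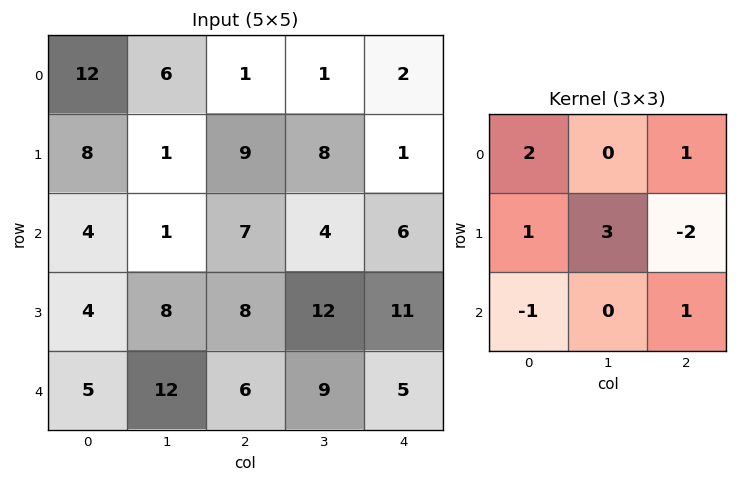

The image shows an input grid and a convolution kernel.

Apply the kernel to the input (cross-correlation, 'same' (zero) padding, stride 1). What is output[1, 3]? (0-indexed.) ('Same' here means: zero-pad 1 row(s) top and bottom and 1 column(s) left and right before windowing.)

34

The receptive field on the zero-padded input at this output position is [1 1 2 / 9 8 1 / 7 4 6]. Elementwise product with the kernel and sum: 1·2 + 2·1 + 9·1 + 8·3 + 1·-2 + 7·-1 + 6·1.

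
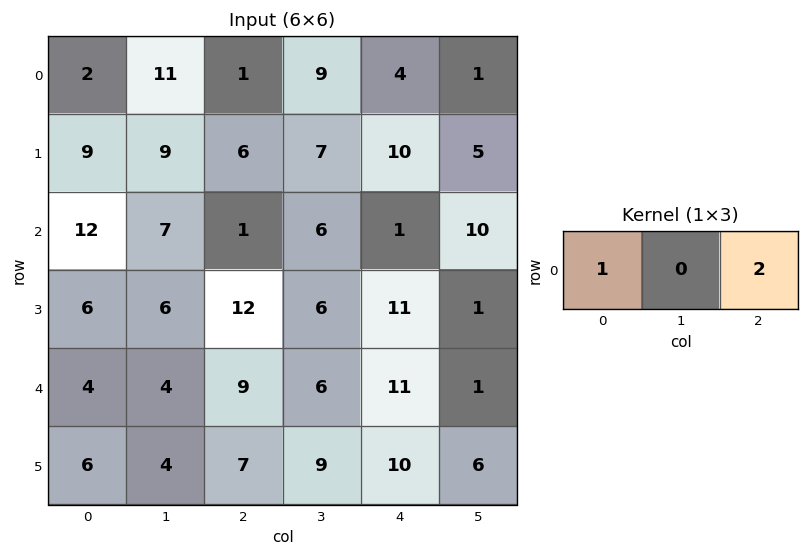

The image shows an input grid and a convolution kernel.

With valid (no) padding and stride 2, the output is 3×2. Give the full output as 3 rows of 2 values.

4 9
14 3
22 31

Output[0,0]: The receptive field on the input at this output position is [2 11 1]. Elementwise product with the kernel and sum: 2·1 + 1·2.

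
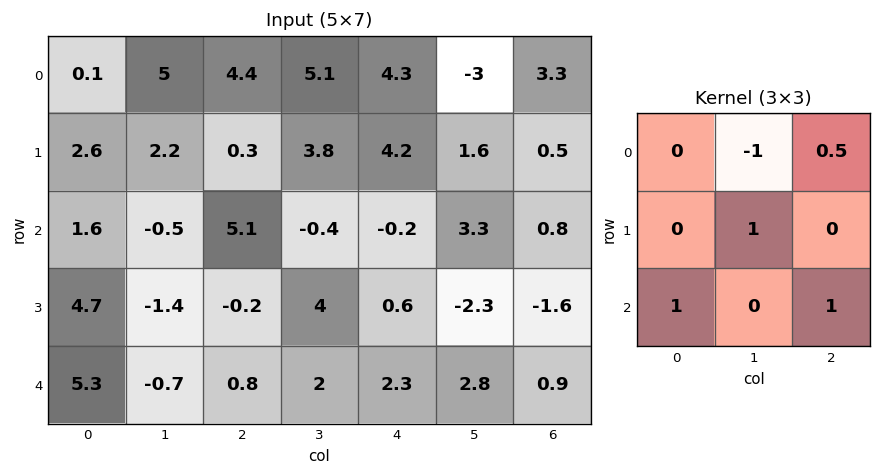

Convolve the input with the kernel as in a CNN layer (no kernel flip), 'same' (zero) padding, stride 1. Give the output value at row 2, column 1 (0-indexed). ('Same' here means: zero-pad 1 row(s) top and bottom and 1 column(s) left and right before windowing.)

1.95

The receptive field on the zero-padded input at this output position is [2.6 2.2 0.3 / 1.6 -0.5 5.1 / 4.7 -1.4 -0.2]. Elementwise product with the kernel and sum: 2.2·-1 + 0.3·0.5 + -0.5·1 + 4.7·1 + -0.2·1.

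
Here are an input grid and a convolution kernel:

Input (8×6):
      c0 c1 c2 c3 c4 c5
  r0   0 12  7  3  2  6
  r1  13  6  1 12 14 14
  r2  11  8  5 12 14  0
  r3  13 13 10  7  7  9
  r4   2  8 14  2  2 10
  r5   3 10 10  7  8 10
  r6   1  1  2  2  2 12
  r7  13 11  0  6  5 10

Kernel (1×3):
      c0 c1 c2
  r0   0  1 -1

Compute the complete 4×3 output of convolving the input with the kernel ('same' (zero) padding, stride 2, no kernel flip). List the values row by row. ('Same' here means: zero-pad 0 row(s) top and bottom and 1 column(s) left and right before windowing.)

-12 4 -4
3 -7 14
-6 12 -8
0 0 -10

Output[0,0]: The receptive field on the zero-padded input at this output position is [0 0 12]. Elementwise product with the kernel and sum: 0·1 + 12·-1.
Output[0,1]: The receptive field on the zero-padded input at this output position is [12 7 3]. Elementwise product with the kernel and sum: 7·1 + 3·-1.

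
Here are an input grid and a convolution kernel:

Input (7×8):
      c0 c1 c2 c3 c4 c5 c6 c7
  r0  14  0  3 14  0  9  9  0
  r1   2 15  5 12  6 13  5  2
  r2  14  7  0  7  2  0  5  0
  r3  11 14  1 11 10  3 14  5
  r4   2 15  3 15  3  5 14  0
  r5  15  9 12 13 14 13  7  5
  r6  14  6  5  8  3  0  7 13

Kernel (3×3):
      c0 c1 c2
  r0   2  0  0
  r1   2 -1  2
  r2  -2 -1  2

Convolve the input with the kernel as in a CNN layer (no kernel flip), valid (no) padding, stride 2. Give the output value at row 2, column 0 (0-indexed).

The receptive field on the input at this output position is [2 15 3 / 15 9 12 / 14 6 5]. Elementwise product with the kernel and sum: 2·2 + 15·2 + 9·-1 + 12·2 + 14·-2 + 6·-1 + 5·2.

25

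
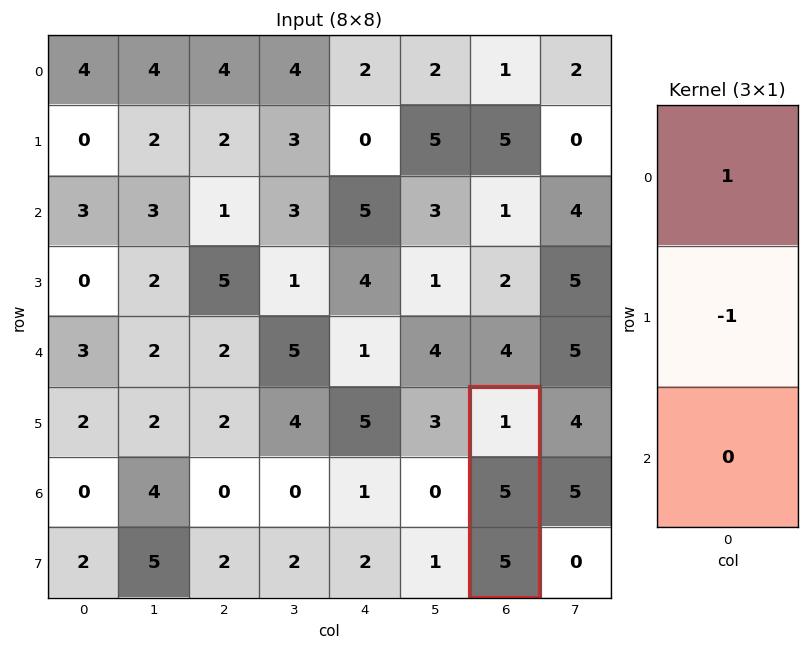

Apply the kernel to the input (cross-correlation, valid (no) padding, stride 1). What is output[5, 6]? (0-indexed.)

The receptive field on the input at this output position is [1 / 5 / 5]. Elementwise product with the kernel and sum: 1·1 + 5·-1.

-4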